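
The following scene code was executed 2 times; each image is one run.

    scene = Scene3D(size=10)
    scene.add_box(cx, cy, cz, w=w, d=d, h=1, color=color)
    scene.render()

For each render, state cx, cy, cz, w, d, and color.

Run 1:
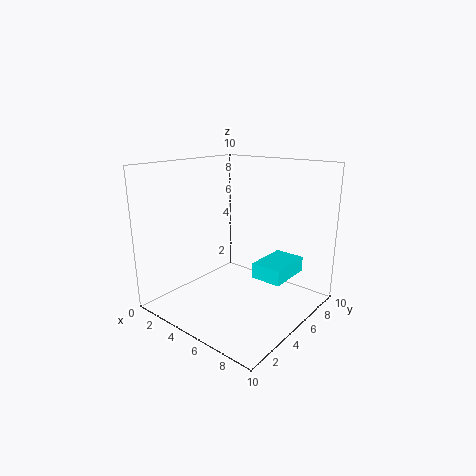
cx = 7
cy = 4
cz = 3
w = 2
d = 3
color = 'cyan'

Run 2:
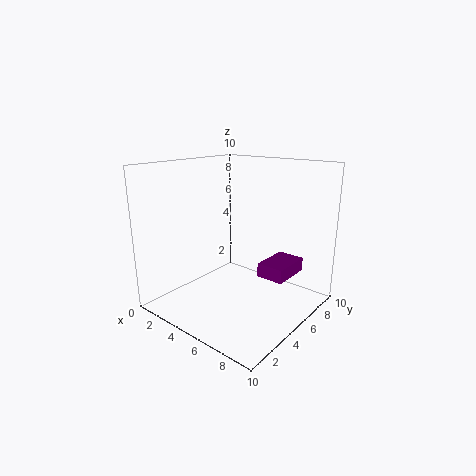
cx = 6
cy = 6
cz = 2
w = 2
d = 3
color = 'purple'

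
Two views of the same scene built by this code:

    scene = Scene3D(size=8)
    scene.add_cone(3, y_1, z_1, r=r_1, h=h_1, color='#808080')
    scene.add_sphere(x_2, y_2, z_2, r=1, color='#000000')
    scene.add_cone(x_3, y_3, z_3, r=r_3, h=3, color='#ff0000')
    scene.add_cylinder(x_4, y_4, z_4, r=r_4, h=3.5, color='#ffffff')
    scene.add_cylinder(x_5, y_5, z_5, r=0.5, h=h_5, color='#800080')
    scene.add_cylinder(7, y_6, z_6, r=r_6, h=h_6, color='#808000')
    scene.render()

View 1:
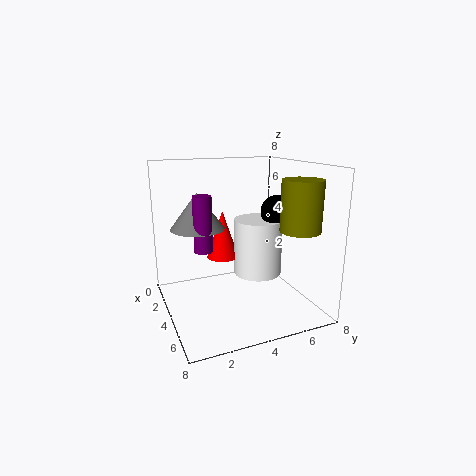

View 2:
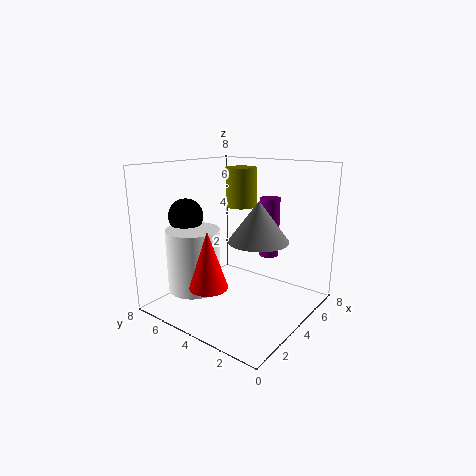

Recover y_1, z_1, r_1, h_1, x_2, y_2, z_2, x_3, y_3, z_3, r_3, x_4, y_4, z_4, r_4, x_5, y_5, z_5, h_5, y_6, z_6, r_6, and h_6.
y_1 = 2
z_1 = 4.5
r_1 = 1.5
h_1 = 2
x_2 = 3
y_2 = 7
z_2 = 5
x_3 = 1.5
y_3 = 4
z_3 = 2
r_3 = 1
x_4 = 2.5
y_4 = 6
z_4 = 1
r_4 = 1.5
x_5 = 4
y_5 = 2
z_5 = 3.5
h_5 = 3
y_6 = 6
z_6 = 5
r_6 = 1
h_6 = 2.5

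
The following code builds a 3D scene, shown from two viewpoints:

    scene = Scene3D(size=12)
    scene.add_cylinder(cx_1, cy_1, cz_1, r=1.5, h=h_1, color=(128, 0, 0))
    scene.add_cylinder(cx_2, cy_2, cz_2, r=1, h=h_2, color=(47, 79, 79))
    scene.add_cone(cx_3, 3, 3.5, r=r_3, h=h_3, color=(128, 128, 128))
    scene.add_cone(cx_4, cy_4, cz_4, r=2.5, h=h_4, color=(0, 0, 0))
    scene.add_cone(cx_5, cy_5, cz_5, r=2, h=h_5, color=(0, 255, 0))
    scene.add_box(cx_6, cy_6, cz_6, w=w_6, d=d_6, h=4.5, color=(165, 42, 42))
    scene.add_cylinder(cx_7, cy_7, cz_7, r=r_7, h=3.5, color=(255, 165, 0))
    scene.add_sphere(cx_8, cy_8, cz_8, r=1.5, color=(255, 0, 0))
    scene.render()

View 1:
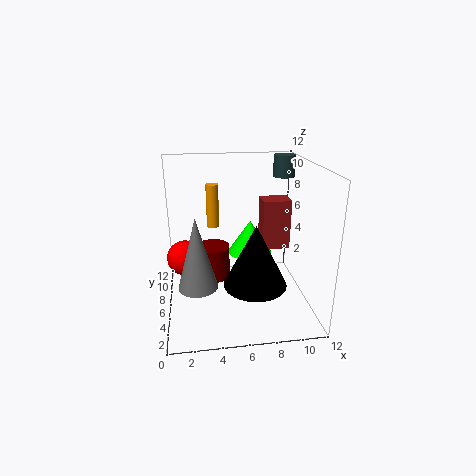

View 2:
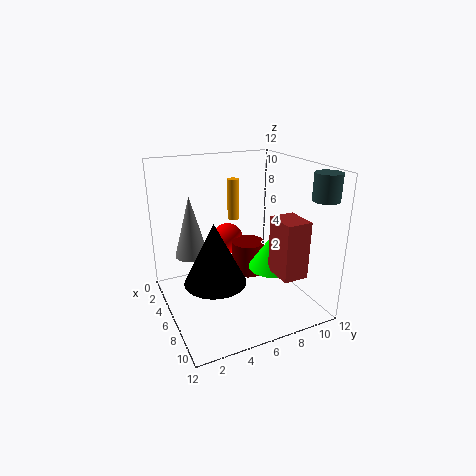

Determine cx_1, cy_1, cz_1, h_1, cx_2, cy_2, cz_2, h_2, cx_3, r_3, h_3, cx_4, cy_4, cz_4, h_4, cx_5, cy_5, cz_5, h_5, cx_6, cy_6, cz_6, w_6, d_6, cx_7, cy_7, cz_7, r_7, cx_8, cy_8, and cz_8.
cx_1 = 4, cy_1 = 8, cz_1 = 1.5, h_1 = 3, cx_2 = 11, cy_2 = 10.5, cz_2 = 10, h_2 = 2, cx_3 = 2.5, r_3 = 1.5, h_3 = 5.5, cx_4 = 7, cy_4 = 3.5, cz_4 = 3, h_4 = 5, cx_5 = 7.5, cy_5 = 8.5, cz_5 = 3.5, h_5 = 3, cx_6 = 8.5, cy_6 = 7.5, cz_6 = 4, w_6 = 2.5, d_6 = 2, cx_7 = 4, cy_7 = 6.5, cz_7 = 7, r_7 = 0.5, cx_8 = 1.5, cy_8 = 7, cz_8 = 4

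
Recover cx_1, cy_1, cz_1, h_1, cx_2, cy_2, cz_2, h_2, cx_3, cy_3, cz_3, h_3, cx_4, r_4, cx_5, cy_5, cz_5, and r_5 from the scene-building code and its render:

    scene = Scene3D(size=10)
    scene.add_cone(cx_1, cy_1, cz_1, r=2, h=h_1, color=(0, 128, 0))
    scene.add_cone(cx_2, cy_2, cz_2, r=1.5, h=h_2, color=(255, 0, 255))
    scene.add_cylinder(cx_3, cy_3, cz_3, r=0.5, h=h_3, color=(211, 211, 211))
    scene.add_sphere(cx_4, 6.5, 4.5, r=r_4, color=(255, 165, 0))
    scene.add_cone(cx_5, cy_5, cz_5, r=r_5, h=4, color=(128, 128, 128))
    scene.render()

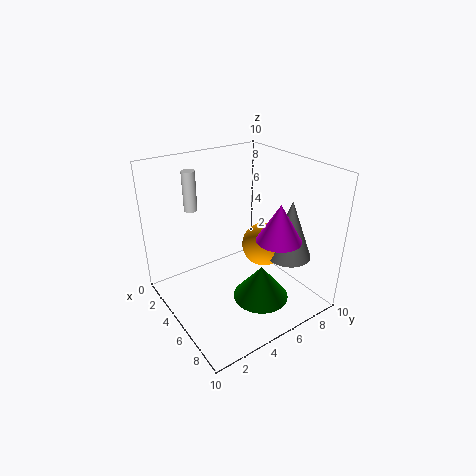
cx_1 = 6.5
cy_1 = 6
cz_1 = 0.5
h_1 = 2.5
cx_2 = 7.5
cy_2 = 6.5
cz_2 = 5.5
h_2 = 2.5
cx_3 = 1
cy_3 = 3.5
cz_3 = 6
h_3 = 3
cx_4 = 6
r_4 = 1.5
cx_5 = 7.5
cy_5 = 7.5
cz_5 = 4
r_5 = 1.5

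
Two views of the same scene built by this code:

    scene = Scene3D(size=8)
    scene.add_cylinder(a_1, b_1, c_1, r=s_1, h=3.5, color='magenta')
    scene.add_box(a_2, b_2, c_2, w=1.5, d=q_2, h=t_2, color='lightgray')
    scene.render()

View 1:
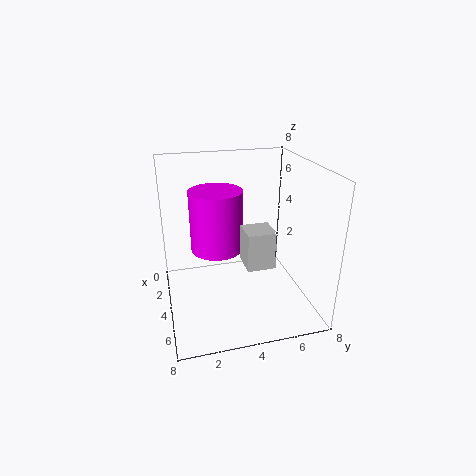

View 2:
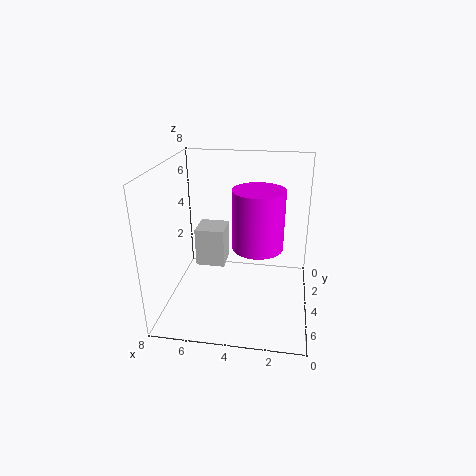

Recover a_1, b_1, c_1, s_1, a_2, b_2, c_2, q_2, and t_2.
a_1 = 3
b_1 = 3
c_1 = 3
s_1 = 1.5
a_2 = 4.5
b_2 = 4
c_2 = 3
q_2 = 1.5
t_2 = 2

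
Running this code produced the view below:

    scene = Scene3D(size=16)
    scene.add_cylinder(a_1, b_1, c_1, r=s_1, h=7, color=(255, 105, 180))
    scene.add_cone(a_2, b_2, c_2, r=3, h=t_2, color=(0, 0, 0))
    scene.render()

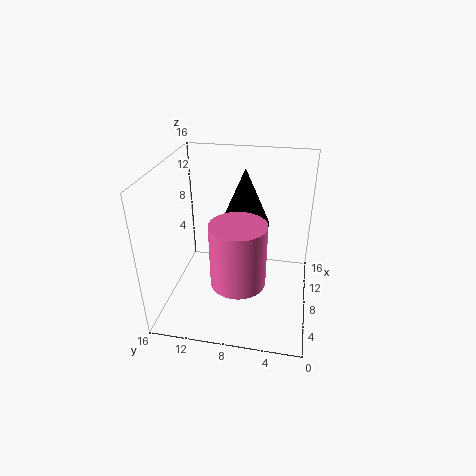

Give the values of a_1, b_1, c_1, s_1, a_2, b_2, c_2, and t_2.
a_1 = 5.5; b_1 = 7.5; c_1 = 4; s_1 = 3; a_2 = 12.5; b_2 = 8; c_2 = 7.5; t_2 = 7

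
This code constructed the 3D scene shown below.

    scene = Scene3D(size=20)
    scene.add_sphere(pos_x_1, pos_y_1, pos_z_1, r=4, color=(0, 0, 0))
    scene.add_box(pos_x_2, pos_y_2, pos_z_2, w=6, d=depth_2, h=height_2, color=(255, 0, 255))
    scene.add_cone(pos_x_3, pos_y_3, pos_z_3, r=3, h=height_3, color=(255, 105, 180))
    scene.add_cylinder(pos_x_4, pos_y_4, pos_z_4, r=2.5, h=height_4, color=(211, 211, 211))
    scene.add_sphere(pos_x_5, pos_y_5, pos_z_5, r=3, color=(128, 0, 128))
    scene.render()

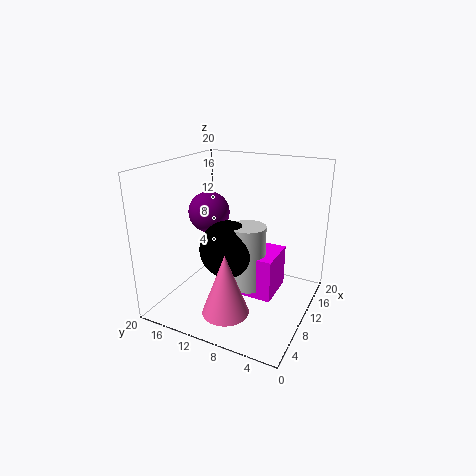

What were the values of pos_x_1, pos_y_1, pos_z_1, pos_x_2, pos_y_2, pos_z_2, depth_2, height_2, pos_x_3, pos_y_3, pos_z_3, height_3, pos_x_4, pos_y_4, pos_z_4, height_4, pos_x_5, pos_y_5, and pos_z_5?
pos_x_1 = 9; pos_y_1 = 11; pos_z_1 = 8.5; pos_x_2 = 8.5; pos_y_2 = 4.5; pos_z_2 = 2; depth_2 = 7; height_2 = 6; pos_x_3 = 3.5; pos_y_3 = 8.5; pos_z_3 = 2.5; height_3 = 8; pos_x_4 = 10; pos_y_4 = 8.5; pos_z_4 = 3; height_4 = 9; pos_x_5 = 11.5; pos_y_5 = 15.5; pos_z_5 = 12.5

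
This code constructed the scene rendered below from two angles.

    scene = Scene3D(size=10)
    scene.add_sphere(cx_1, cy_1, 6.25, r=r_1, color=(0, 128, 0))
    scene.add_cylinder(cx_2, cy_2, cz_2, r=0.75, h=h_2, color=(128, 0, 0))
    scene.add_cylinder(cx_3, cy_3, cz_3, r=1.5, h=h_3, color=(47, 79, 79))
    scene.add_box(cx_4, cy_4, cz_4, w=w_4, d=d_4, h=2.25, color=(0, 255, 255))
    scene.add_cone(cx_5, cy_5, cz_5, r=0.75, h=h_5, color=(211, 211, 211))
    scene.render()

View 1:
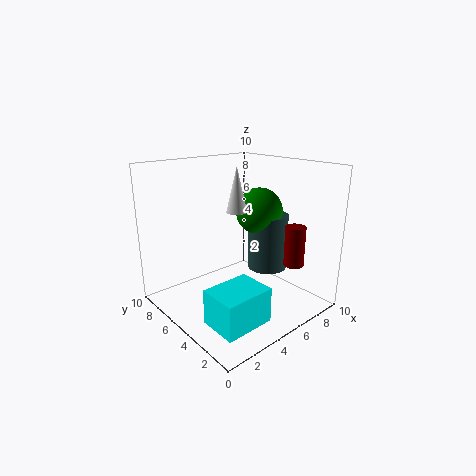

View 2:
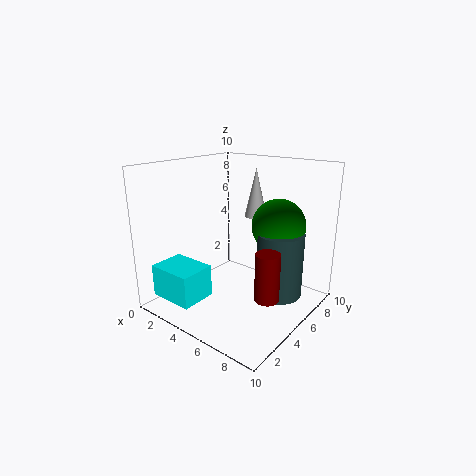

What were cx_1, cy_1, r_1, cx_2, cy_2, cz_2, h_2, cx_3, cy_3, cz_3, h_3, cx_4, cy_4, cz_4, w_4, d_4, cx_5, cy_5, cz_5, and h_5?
cx_1 = 7.75, cy_1 = 5.75, r_1 = 1.75, cx_2 = 8.75, cy_2 = 3, cz_2 = 2.5, h_2 = 3, cx_3 = 8.25, cy_3 = 5.25, cz_3 = 1.75, h_3 = 4.25, cx_4 = 0.75, cy_4 = 0.75, cz_4 = 1, w_4 = 3.25, d_4 = 2.5, cx_5 = 5.75, cy_5 = 6, cz_5 = 6.5, h_5 = 3.25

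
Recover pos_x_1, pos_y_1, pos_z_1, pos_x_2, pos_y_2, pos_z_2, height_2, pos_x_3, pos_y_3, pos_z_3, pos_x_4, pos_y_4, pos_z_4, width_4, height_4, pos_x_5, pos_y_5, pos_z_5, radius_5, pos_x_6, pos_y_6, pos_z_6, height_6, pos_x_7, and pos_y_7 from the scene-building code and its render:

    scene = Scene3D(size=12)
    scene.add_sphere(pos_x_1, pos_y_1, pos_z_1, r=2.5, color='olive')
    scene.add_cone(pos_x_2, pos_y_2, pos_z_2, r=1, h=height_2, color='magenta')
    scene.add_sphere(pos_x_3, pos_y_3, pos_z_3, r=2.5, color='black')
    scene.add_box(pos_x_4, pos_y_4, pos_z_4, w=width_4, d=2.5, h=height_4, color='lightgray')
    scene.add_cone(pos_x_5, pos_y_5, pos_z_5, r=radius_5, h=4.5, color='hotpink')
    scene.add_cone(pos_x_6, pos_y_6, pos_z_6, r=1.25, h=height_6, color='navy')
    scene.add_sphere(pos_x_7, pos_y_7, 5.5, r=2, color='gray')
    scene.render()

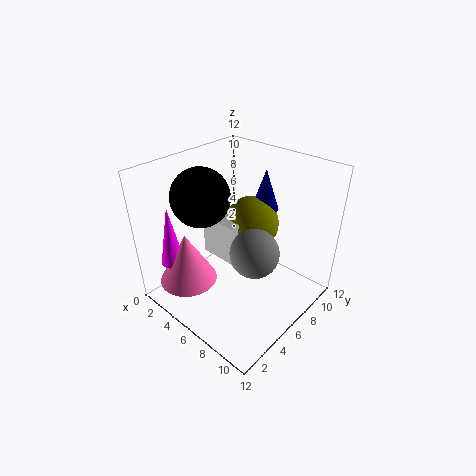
pos_x_1 = 4.75, pos_y_1 = 9.25, pos_z_1 = 5.5, pos_x_2 = 1.75, pos_y_2 = 2.25, pos_z_2 = 3.5, height_2 = 5.25, pos_x_3 = 2.75, pos_y_3 = 5, pos_z_3 = 9, pos_x_4 = 1.75, pos_y_4 = 6, pos_z_4 = 2.75, width_4 = 3.5, height_4 = 3.75, pos_x_5 = 2.75, pos_y_5 = 3, pos_z_5 = 1.75, radius_5 = 2.5, pos_x_6 = 5.25, pos_y_6 = 10.5, pos_z_6 = 6.75, height_6 = 3.75, pos_x_7 = 8, pos_y_7 = 5.75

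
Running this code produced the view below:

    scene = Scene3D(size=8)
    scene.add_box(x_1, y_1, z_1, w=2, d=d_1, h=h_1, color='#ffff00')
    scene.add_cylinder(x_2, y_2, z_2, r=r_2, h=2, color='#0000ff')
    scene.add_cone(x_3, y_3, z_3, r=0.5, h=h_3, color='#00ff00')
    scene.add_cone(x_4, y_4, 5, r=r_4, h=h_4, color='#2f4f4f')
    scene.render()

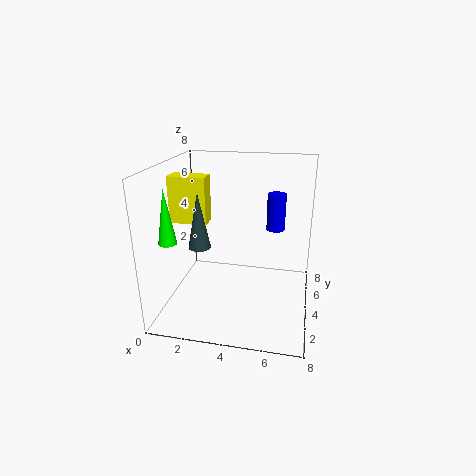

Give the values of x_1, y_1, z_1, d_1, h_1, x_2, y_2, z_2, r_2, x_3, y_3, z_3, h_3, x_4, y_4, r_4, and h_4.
x_1 = 0.5; y_1 = 3; z_1 = 5; d_1 = 1; h_1 = 2.5; x_2 = 6; y_2 = 4.5; z_2 = 4.5; r_2 = 0.5; x_3 = 0.5; y_3 = 2.5; z_3 = 4; h_3 = 3; x_4 = 3; y_4 = 0.5; r_4 = 0.5; h_4 = 2.5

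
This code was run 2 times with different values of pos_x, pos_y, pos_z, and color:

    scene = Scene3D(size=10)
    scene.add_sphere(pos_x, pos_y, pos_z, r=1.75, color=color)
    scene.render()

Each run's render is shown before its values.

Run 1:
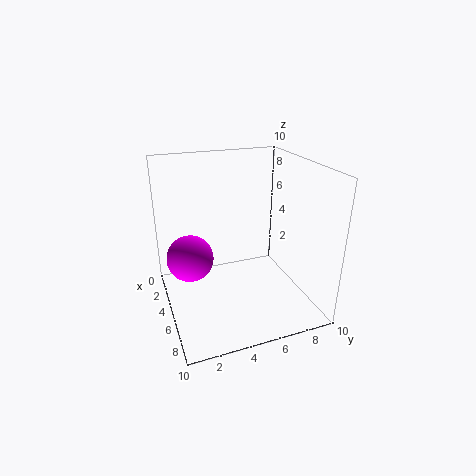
pos_x = 2.75; pos_y = 2; pos_z = 2.75; color = 'magenta'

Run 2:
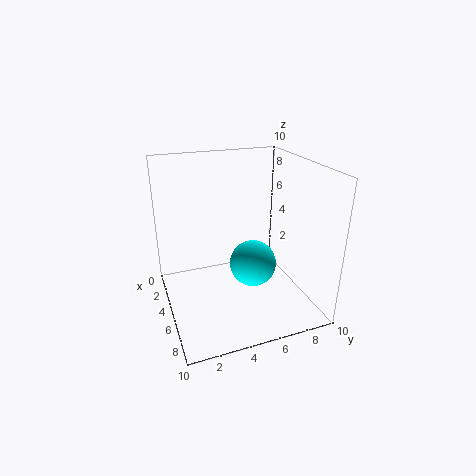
pos_x = 4.25; pos_y = 6.5; pos_z = 2.25; color = 'cyan'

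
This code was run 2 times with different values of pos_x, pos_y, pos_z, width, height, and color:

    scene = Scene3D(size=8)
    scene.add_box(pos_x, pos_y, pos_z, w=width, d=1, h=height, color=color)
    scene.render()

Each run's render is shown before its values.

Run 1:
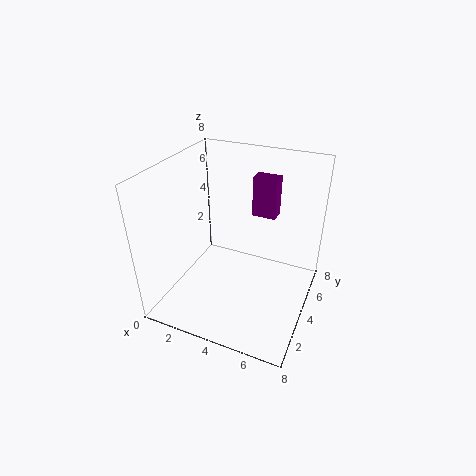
pos_x = 3.75, pos_y = 6.75, pos_z = 4, width = 1.5, height = 2.5, color = 'purple'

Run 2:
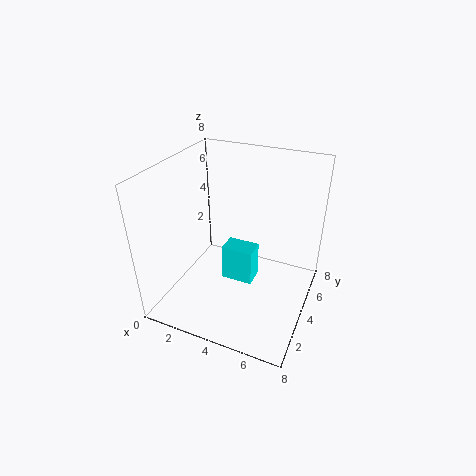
pos_x = 4.25, pos_y = 1.5, pos_z = 3.25, width = 1.5, height = 1.75, color = 'cyan'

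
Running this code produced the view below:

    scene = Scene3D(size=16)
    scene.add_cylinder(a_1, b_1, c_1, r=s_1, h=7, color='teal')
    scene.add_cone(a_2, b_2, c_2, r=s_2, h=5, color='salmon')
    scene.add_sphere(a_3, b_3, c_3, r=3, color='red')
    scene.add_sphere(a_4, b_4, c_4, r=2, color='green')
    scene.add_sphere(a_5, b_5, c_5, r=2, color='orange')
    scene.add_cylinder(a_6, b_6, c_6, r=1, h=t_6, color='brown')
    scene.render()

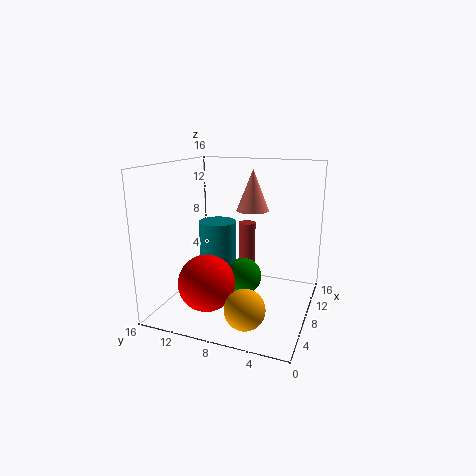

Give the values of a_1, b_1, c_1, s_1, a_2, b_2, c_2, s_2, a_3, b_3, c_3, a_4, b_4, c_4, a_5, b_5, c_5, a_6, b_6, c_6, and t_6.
a_1 = 7, b_1 = 10, c_1 = 3, s_1 = 2, a_2 = 13, b_2 = 8, c_2 = 10, s_2 = 2, a_3 = 4, b_3 = 10, c_3 = 4, a_4 = 7, b_4 = 7, c_4 = 4, a_5 = 2, b_5 = 5, c_5 = 3, a_6 = 11, b_6 = 8, c_6 = 2, t_6 = 7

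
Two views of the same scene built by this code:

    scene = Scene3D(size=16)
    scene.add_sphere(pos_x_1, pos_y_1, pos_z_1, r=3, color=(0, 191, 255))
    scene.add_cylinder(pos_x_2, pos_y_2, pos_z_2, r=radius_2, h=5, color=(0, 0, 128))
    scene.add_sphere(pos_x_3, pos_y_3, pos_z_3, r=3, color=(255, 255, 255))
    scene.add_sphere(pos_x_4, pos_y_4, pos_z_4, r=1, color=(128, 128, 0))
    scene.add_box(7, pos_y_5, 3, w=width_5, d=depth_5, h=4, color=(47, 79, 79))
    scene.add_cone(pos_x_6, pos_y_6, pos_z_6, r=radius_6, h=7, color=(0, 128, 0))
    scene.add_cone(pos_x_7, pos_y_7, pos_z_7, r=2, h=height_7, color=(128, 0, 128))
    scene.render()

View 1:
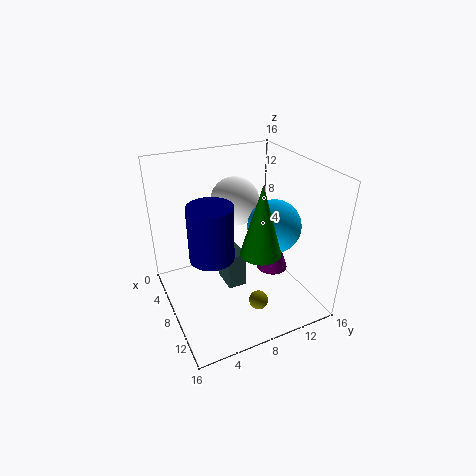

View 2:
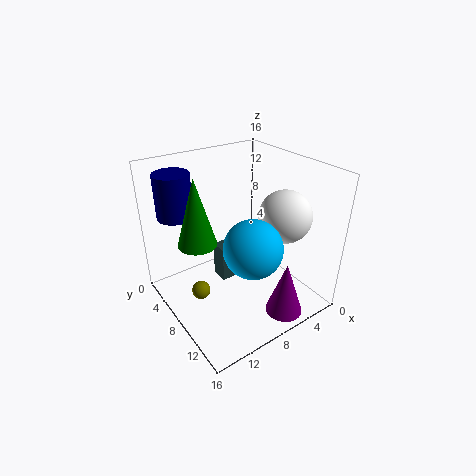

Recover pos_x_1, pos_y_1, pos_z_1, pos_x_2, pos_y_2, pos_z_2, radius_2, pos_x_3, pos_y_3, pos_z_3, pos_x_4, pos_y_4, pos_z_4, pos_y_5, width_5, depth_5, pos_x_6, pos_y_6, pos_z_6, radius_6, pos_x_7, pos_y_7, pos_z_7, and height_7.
pos_x_1 = 9, pos_y_1 = 12, pos_z_1 = 9, pos_x_2 = 13, pos_y_2 = 3, pos_z_2 = 10, radius_2 = 2, pos_x_3 = 3, pos_y_3 = 10, pos_z_3 = 10, pos_x_4 = 13, pos_y_4 = 8, pos_z_4 = 3, pos_y_5 = 6, width_5 = 3, depth_5 = 2, pos_x_6 = 13, pos_y_6 = 8, pos_z_6 = 9, radius_6 = 2, pos_x_7 = 6, pos_y_7 = 14, pos_z_7 = 1, height_7 = 6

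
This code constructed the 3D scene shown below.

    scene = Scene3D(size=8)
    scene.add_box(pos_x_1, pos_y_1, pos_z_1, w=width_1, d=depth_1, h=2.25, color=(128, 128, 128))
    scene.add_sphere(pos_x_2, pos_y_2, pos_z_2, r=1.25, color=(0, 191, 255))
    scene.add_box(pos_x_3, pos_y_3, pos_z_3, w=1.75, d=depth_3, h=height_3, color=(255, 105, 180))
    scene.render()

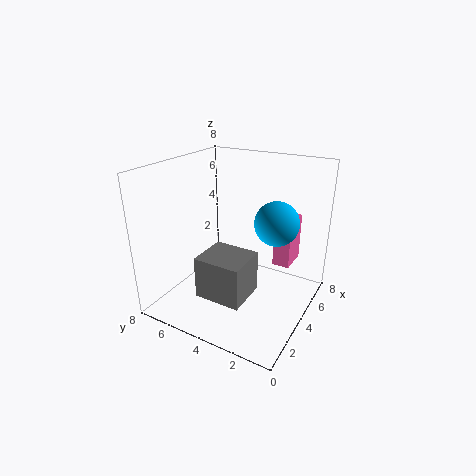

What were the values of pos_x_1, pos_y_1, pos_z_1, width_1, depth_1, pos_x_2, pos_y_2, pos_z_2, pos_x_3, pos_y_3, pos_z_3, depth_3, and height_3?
pos_x_1 = 1.25
pos_y_1 = 2.5
pos_z_1 = 1.5
width_1 = 2.25
depth_1 = 2.5
pos_x_2 = 5.25
pos_y_2 = 2.25
pos_z_2 = 4.75
pos_x_3 = 5.5
pos_y_3 = 1.5
pos_z_3 = 2
depth_3 = 1
height_3 = 2.75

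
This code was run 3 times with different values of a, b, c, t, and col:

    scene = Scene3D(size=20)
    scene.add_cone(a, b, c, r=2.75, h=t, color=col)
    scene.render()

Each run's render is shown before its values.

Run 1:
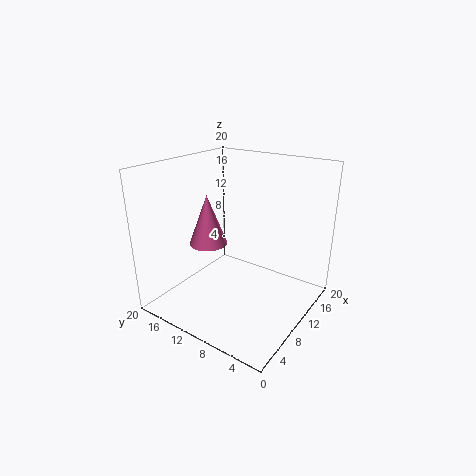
a = 9.25; b = 14.75; c = 8.25; t = 7.25; col = 'hotpink'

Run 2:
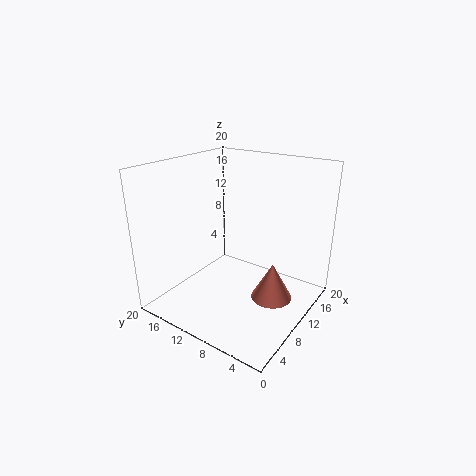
a = 9.75; b = 4.25; c = 2.75; t = 5; col = 'salmon'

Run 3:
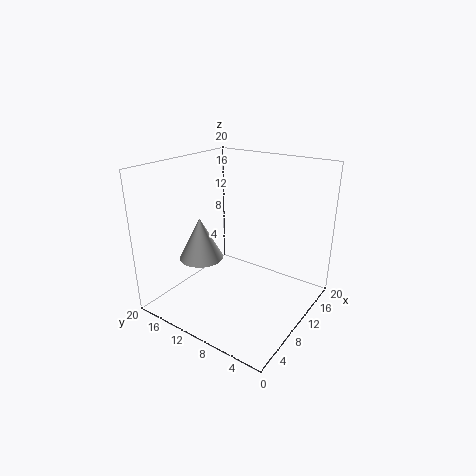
a = 4; b = 11.5; c = 9.25; t = 5.25; col = 'lightgray'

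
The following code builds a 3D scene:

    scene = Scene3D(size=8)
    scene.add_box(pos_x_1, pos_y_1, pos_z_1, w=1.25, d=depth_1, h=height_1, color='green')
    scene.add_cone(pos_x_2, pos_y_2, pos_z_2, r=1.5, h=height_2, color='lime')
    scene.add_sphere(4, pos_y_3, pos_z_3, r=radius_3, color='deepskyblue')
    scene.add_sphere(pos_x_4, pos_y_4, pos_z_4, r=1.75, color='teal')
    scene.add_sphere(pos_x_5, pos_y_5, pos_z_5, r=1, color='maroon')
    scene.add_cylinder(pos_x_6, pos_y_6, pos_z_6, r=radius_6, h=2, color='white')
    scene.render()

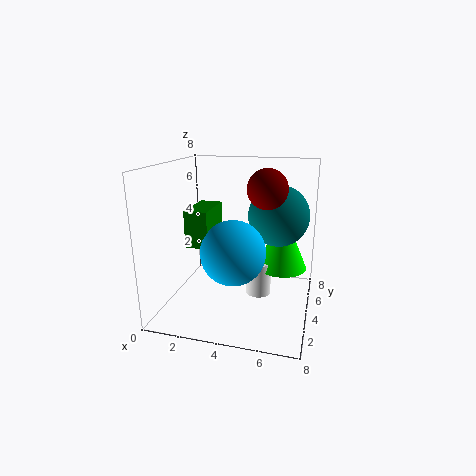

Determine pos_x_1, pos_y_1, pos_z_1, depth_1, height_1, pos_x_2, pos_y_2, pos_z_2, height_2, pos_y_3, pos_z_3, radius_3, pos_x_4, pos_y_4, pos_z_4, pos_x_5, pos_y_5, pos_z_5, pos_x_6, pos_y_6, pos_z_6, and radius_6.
pos_x_1 = 1.5
pos_y_1 = 2.5
pos_z_1 = 3.75
depth_1 = 2.5
height_1 = 2
pos_x_2 = 6.25
pos_y_2 = 5.75
pos_z_2 = 1.75
height_2 = 3.5
pos_y_3 = 3
pos_z_3 = 3.5
radius_3 = 1.75
pos_x_4 = 6
pos_y_4 = 5.5
pos_z_4 = 5
pos_x_5 = 5.75
pos_y_5 = 3
pos_z_5 = 7
pos_x_6 = 5
pos_y_6 = 5
pos_z_6 = 0.25
radius_6 = 0.75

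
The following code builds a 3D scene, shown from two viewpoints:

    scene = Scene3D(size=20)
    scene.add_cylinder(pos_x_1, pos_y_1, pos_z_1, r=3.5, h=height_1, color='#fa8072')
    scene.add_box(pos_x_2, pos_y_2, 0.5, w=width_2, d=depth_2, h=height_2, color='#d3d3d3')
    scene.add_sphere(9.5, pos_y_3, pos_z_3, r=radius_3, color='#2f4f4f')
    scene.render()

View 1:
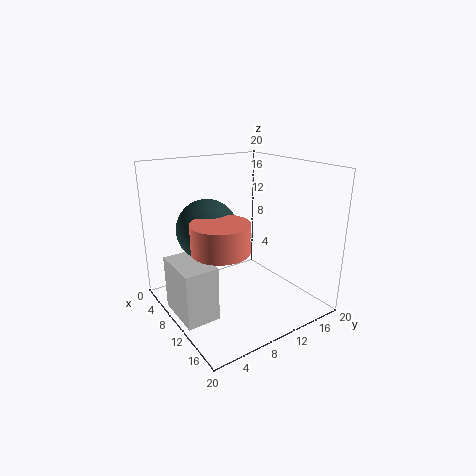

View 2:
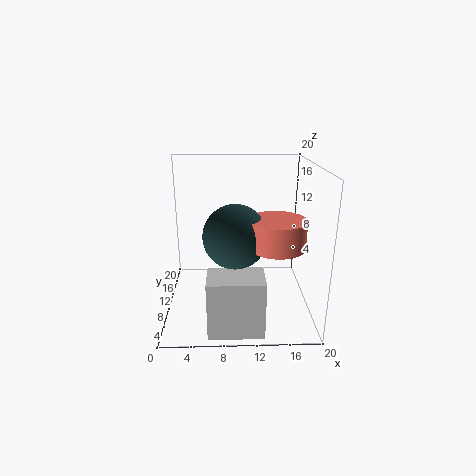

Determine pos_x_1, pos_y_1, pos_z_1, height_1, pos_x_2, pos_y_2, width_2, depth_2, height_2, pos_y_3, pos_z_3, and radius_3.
pos_x_1 = 14.5; pos_y_1 = 4.5; pos_z_1 = 11; height_1 = 3.5; pos_x_2 = 6; pos_y_2 = 0.5; width_2 = 7; depth_2 = 4.5; height_2 = 7.5; pos_y_3 = 5.5; pos_z_3 = 12; radius_3 = 4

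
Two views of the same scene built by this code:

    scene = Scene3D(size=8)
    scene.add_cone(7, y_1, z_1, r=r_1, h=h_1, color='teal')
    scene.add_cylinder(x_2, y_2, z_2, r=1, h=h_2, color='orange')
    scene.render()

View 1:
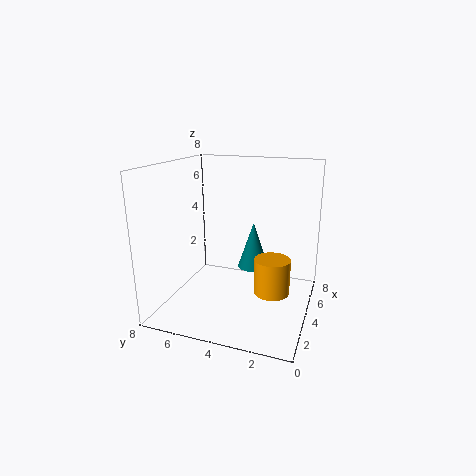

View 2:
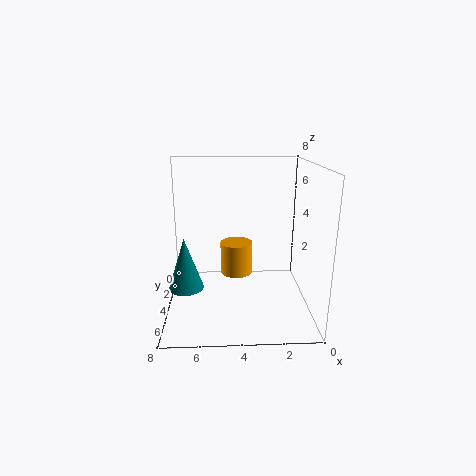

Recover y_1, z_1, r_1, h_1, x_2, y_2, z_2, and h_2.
y_1 = 4
z_1 = 1
r_1 = 1
h_1 = 3
x_2 = 4
y_2 = 2
z_2 = 1
h_2 = 2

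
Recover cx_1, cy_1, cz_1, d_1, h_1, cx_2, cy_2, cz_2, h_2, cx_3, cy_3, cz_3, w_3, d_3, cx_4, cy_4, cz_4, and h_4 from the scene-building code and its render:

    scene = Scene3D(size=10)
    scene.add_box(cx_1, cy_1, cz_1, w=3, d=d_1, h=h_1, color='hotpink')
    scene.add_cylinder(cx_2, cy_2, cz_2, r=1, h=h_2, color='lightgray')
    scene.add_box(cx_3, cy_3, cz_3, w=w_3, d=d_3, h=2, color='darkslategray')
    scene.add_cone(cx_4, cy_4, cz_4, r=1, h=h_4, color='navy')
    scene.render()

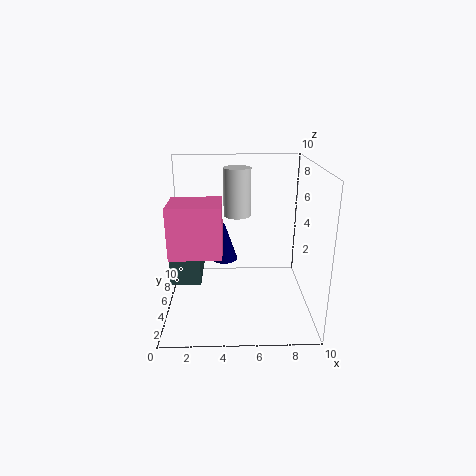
cx_1 = 1; cy_1 = 0.5; cz_1 = 5.5; d_1 = 2.5; h_1 = 3; cx_2 = 5; cy_2 = 7; cz_2 = 6; h_2 = 3.5; cx_3 = 0.5; cy_3 = 3; cz_3 = 2.5; w_3 = 2; d_3 = 3.5; cx_4 = 4; cy_4 = 7; cz_4 = 2.5; h_4 = 3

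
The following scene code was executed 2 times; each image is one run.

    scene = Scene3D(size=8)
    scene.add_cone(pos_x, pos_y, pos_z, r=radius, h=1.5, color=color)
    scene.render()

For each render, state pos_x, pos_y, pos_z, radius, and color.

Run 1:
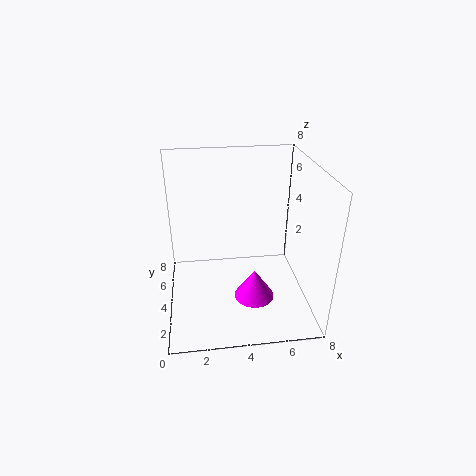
pos_x = 4.5, pos_y = 1.5, pos_z = 2, radius = 1, color = 'magenta'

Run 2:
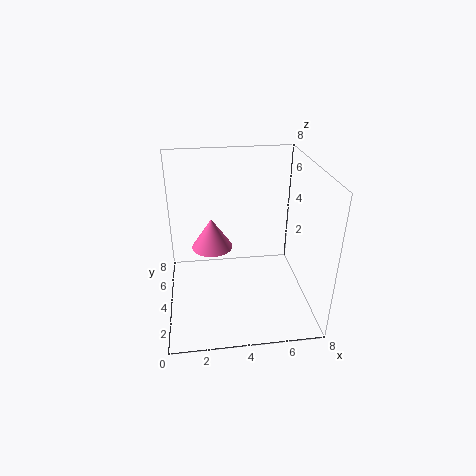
pos_x = 2.5, pos_y = 2.5, pos_z = 4.5, radius = 1, color = 'hotpink'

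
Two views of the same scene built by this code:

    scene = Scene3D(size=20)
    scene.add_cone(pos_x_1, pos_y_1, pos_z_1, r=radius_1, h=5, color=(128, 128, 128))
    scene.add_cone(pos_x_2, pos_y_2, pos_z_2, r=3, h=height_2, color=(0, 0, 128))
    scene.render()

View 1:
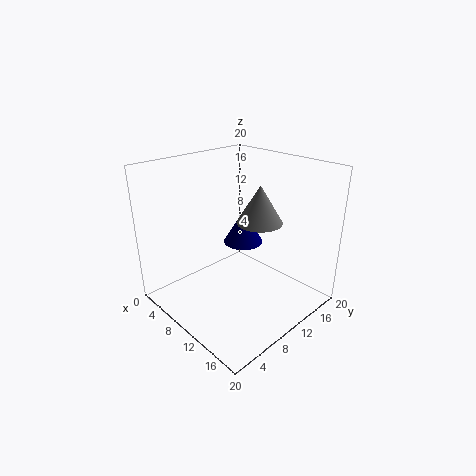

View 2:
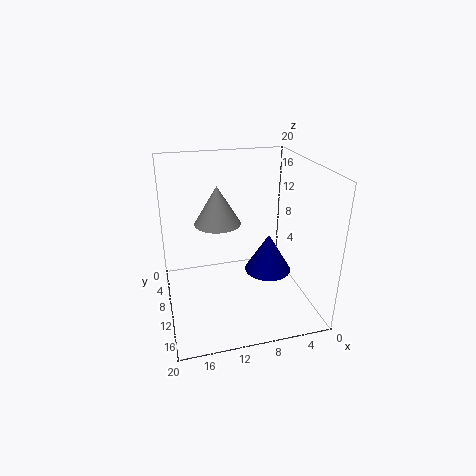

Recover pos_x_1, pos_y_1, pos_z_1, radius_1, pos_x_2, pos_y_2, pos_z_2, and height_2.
pos_x_1 = 13
pos_y_1 = 11
pos_z_1 = 13
radius_1 = 3
pos_x_2 = 7
pos_y_2 = 14
pos_z_2 = 7
height_2 = 5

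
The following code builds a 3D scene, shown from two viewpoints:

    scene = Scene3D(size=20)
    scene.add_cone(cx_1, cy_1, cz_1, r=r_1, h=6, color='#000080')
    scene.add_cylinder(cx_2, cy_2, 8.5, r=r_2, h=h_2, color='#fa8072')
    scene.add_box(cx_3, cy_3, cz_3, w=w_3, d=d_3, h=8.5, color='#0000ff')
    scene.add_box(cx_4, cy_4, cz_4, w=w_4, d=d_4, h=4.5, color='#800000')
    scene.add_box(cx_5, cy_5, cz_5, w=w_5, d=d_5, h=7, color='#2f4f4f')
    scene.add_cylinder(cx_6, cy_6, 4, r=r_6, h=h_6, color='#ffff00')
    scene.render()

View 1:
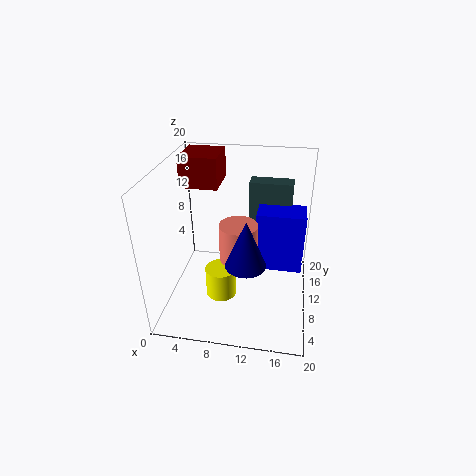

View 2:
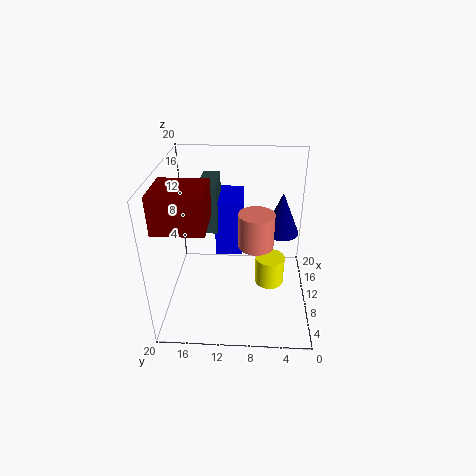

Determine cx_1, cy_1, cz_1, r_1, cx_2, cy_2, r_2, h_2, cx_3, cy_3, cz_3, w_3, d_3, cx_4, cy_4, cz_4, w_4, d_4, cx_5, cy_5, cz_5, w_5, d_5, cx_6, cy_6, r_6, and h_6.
cx_1 = 12
cy_1 = 4
cz_1 = 10
r_1 = 2.5
cx_2 = 10.5
cy_2 = 7.5
r_2 = 2.5
h_2 = 5
cx_3 = 12.5
cy_3 = 9.5
cz_3 = 5.5
w_3 = 6.5
d_3 = 4
cx_4 = 1
cy_4 = 13
cz_4 = 15.5
w_4 = 5.5
d_4 = 6
cx_5 = 11
cy_5 = 13
cz_5 = 10
w_5 = 6
d_5 = 2.5
cx_6 = 8.5
cy_6 = 5.5
r_6 = 2
h_6 = 4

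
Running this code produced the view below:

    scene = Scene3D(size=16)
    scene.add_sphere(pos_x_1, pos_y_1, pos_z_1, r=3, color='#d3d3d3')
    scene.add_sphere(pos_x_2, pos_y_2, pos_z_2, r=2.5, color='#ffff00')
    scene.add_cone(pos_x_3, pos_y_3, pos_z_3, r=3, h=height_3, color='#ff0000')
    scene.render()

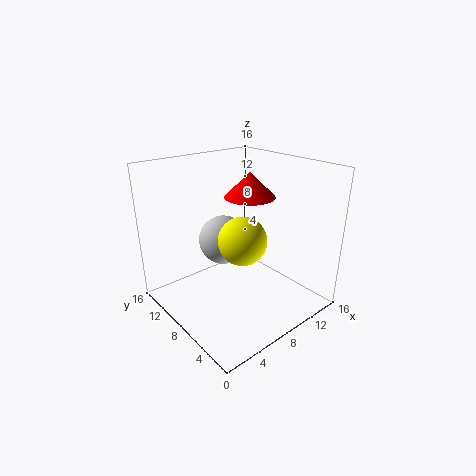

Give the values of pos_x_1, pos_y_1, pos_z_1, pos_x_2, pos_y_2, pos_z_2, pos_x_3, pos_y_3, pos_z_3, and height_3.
pos_x_1 = 9, pos_y_1 = 12, pos_z_1 = 6, pos_x_2 = 6.5, pos_y_2 = 5.5, pos_z_2 = 9, pos_x_3 = 11.5, pos_y_3 = 10, pos_z_3 = 11.5, height_3 = 3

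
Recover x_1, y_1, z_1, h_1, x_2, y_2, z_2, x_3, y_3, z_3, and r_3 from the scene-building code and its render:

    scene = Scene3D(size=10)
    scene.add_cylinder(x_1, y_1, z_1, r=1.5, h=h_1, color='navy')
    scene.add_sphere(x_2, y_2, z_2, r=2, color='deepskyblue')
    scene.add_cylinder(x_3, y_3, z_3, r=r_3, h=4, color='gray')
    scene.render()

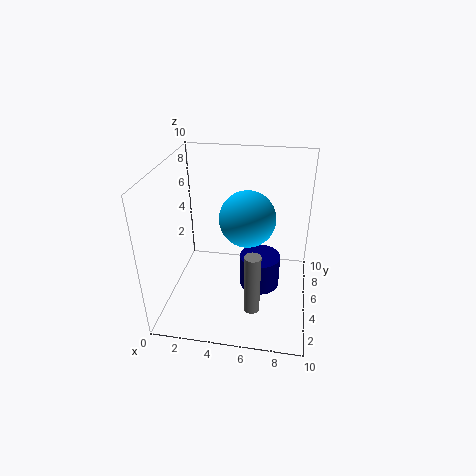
x_1 = 6.5, y_1 = 6, z_1 = 0.5, h_1 = 2.5, x_2 = 5.5, y_2 = 6, z_2 = 6, x_3 = 6.5, y_3 = 1.5, z_3 = 2, r_3 = 0.5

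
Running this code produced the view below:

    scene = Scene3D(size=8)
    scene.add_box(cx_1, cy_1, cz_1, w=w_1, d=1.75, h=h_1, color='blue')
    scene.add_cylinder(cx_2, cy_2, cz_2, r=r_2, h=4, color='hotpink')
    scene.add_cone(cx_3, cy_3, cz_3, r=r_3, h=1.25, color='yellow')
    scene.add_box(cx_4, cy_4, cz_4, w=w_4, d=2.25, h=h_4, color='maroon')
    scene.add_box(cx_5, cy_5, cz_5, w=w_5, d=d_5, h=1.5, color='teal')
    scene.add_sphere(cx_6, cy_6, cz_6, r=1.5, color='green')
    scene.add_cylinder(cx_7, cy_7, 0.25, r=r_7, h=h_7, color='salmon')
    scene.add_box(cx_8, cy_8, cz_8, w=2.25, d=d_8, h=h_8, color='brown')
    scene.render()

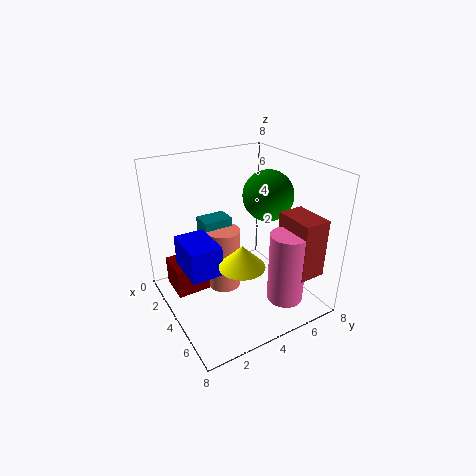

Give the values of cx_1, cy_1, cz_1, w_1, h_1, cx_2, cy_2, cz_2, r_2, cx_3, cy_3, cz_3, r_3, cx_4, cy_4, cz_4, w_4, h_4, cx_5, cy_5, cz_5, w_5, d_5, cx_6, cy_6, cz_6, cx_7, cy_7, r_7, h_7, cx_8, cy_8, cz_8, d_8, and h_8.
cx_1 = 2; cy_1 = 1; cz_1 = 2.25; w_1 = 2.5; h_1 = 1.75; cx_2 = 6.25; cy_2 = 5.75; cz_2 = 0.75; r_2 = 1; cx_3 = 5.25; cy_3 = 3.5; cz_3 = 3; r_3 = 1.25; cx_4 = 0.75; cy_4 = 0.75; cz_4 = 0.25; w_4 = 2; h_4 = 1.75; cx_5 = 1.25; cy_5 = 2.75; cz_5 = 3; w_5 = 1.25; d_5 = 1.75; cx_6 = 3.25; cy_6 = 6.5; cz_6 = 5.75; cx_7 = 2.75; cy_7 = 3.75; r_7 = 1; h_7 = 3.75; cx_8 = 5; cy_8 = 6; cz_8 = 2.25; d_8 = 1.5; h_8 = 3.25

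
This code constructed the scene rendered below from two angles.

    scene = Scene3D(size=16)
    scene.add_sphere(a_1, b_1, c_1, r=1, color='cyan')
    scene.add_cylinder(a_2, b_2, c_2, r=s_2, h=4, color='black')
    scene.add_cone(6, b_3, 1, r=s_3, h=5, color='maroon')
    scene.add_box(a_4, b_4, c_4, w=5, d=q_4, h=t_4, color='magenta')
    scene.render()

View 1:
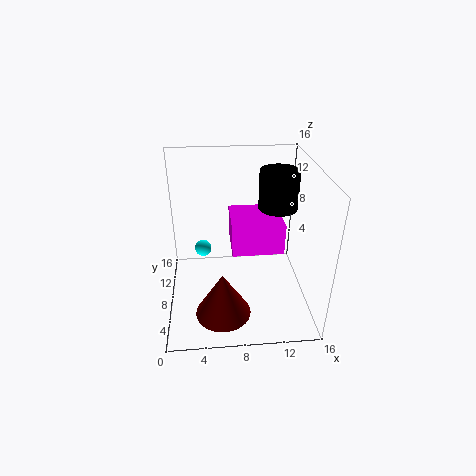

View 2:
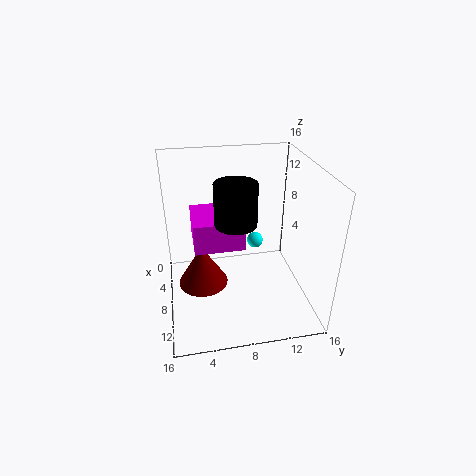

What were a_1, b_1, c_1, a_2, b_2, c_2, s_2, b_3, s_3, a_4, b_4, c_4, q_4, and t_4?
a_1 = 4; b_1 = 11; c_1 = 5; a_2 = 12; b_2 = 7; c_2 = 12; s_2 = 2; b_3 = 4; s_3 = 3; a_4 = 7; b_4 = 3; c_4 = 9; q_4 = 5; t_4 = 3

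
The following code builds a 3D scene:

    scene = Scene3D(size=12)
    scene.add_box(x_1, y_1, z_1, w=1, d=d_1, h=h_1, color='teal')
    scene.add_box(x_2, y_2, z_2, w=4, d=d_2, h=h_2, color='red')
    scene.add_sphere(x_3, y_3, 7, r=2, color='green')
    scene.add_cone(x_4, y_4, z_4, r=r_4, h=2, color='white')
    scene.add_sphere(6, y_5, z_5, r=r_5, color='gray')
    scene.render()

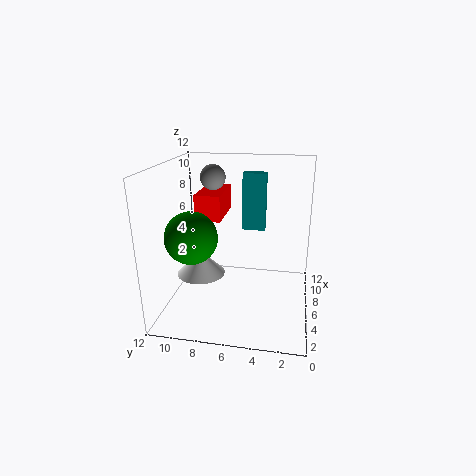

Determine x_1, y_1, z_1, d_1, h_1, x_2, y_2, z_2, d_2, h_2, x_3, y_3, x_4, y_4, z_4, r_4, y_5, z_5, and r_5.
x_1 = 8
y_1 = 4
z_1 = 6
d_1 = 2
h_1 = 5
x_2 = 4
y_2 = 7
z_2 = 8
d_2 = 2
h_2 = 2
x_3 = 3
y_3 = 9
x_4 = 5
y_4 = 9
z_4 = 3
r_4 = 2
y_5 = 8
z_5 = 11
r_5 = 1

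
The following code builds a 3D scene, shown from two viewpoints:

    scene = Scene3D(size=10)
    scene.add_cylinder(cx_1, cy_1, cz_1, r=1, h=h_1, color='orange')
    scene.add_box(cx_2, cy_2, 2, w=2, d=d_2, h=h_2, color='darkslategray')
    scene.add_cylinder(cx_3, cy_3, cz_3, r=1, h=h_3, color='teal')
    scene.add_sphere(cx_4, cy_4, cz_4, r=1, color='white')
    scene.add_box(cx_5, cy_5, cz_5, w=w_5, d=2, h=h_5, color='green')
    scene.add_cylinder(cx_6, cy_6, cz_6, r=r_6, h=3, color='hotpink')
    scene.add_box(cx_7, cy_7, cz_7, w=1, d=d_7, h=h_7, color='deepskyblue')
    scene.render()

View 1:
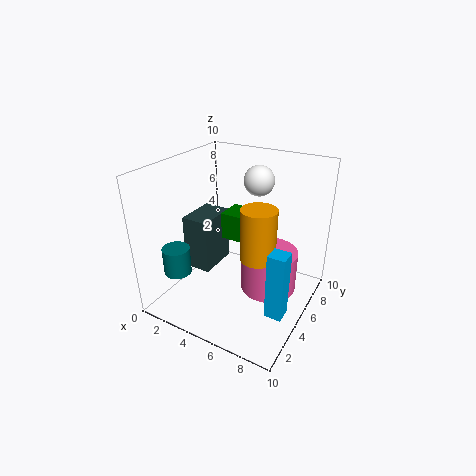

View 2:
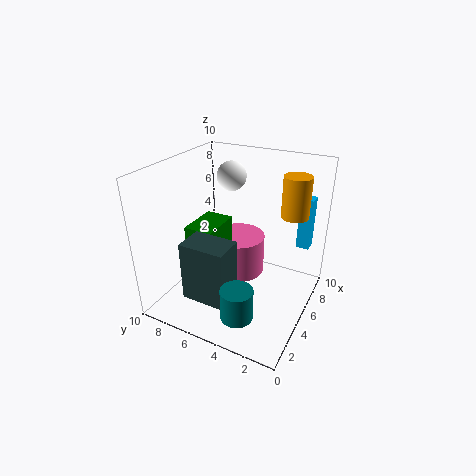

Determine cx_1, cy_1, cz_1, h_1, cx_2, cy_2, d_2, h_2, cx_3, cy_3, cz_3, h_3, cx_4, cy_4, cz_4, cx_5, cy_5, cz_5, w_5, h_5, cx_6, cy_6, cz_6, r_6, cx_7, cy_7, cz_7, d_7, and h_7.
cx_1 = 8
cy_1 = 2
cz_1 = 6
h_1 = 3
cx_2 = 1
cy_2 = 4
d_2 = 3
h_2 = 4
cx_3 = 1
cy_3 = 3
cz_3 = 2
h_3 = 2
cx_4 = 6
cy_4 = 6
cz_4 = 9
cx_5 = 3
cy_5 = 6
cz_5 = 4
w_5 = 3
h_5 = 2
cx_6 = 7
cy_6 = 6
cz_6 = 1
r_6 = 2
cx_7 = 9
cy_7 = 1
cz_7 = 3
d_7 = 1
h_7 = 4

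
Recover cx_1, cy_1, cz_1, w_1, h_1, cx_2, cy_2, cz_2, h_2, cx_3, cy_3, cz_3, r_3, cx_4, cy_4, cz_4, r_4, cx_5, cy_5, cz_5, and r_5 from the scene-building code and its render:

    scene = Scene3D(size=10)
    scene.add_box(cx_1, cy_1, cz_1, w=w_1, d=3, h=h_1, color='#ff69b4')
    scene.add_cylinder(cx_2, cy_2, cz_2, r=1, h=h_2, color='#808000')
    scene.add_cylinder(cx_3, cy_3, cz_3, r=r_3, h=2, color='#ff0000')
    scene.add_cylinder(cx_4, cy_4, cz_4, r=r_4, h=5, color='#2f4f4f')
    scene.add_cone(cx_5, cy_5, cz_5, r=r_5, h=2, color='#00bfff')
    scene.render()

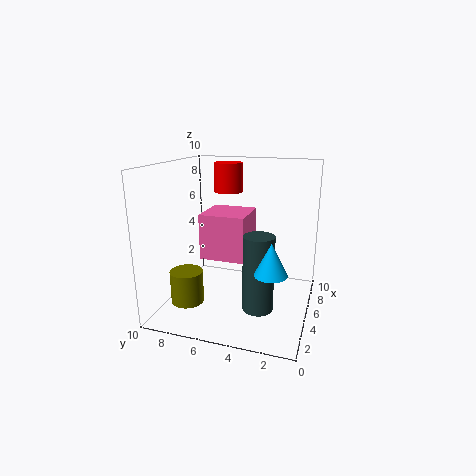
cx_1 = 3
cy_1 = 4
cz_1 = 4
w_1 = 3
h_1 = 3
cx_2 = 1
cy_2 = 7
cz_2 = 2
h_2 = 2
cx_3 = 6
cy_3 = 6
cz_3 = 8
r_3 = 1
cx_4 = 3
cy_4 = 3
cz_4 = 1
r_4 = 1
cx_5 = 2
cy_5 = 2
cz_5 = 4
r_5 = 1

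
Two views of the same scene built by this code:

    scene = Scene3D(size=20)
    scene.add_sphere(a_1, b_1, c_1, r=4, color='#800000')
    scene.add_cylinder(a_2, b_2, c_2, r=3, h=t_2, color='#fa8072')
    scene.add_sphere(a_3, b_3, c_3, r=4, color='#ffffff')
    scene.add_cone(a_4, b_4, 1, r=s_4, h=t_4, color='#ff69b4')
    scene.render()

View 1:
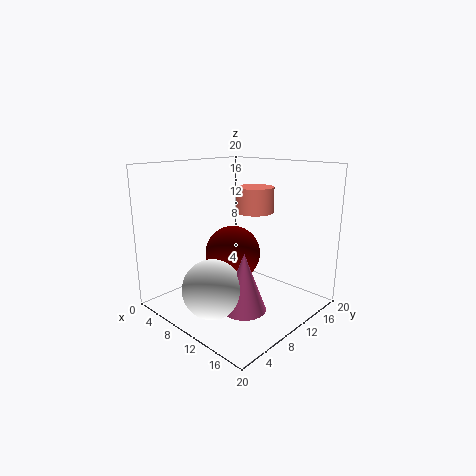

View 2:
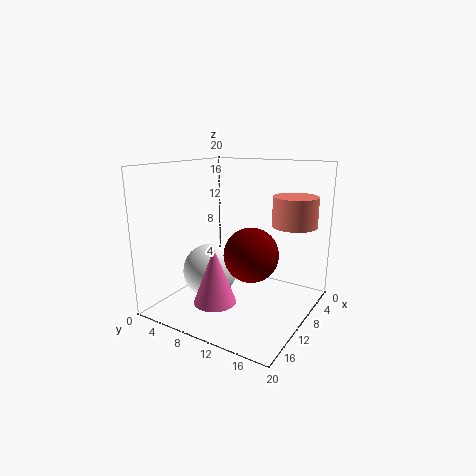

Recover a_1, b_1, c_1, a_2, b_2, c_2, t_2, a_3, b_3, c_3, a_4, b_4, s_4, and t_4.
a_1 = 8, b_1 = 11, c_1 = 7, a_2 = 7, b_2 = 17, c_2 = 12, t_2 = 4, a_3 = 10, b_3 = 5, c_3 = 4, a_4 = 13, b_4 = 8, s_4 = 3, t_4 = 8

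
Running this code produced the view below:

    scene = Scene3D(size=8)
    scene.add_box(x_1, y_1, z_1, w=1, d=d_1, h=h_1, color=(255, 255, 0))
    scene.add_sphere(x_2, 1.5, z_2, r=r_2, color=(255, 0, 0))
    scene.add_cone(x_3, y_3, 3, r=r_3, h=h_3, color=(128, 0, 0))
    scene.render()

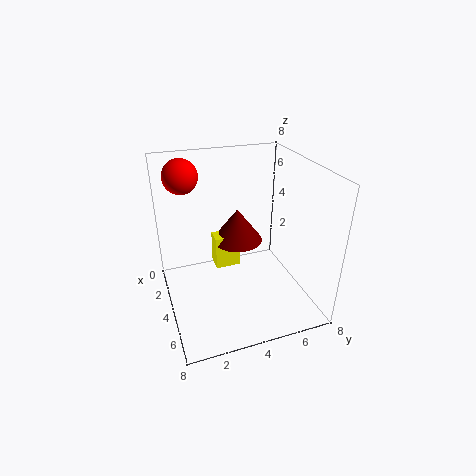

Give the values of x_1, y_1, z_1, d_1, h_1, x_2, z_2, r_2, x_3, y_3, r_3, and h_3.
x_1 = 2
y_1 = 3
z_1 = 1.5
d_1 = 1.5
h_1 = 2
x_2 = 1.5
z_2 = 7
r_2 = 1
x_3 = 2.5
y_3 = 4.5
r_3 = 1.5
h_3 = 2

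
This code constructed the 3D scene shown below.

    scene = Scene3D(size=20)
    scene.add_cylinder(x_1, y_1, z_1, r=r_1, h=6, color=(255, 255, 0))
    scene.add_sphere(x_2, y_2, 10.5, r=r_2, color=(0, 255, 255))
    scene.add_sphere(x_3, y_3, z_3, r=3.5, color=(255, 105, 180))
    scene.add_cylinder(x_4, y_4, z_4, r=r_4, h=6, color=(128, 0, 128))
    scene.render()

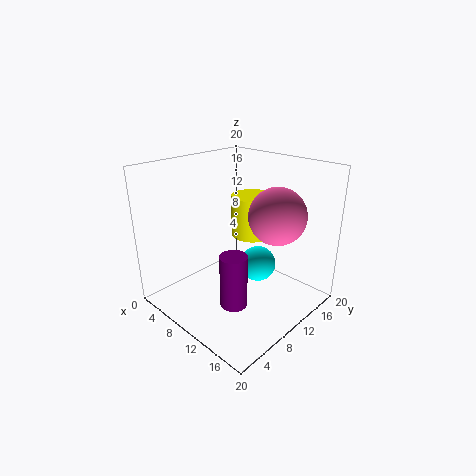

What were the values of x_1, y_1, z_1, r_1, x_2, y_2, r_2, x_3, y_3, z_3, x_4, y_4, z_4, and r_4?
x_1 = 9, y_1 = 14, z_1 = 9, r_1 = 3, x_2 = 17, y_2 = 6, r_2 = 2, x_3 = 16.5, y_3 = 10, z_3 = 15, x_4 = 17, y_4 = 2, z_4 = 7, r_4 = 1.5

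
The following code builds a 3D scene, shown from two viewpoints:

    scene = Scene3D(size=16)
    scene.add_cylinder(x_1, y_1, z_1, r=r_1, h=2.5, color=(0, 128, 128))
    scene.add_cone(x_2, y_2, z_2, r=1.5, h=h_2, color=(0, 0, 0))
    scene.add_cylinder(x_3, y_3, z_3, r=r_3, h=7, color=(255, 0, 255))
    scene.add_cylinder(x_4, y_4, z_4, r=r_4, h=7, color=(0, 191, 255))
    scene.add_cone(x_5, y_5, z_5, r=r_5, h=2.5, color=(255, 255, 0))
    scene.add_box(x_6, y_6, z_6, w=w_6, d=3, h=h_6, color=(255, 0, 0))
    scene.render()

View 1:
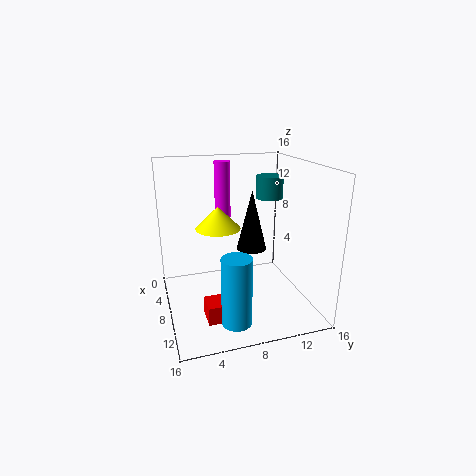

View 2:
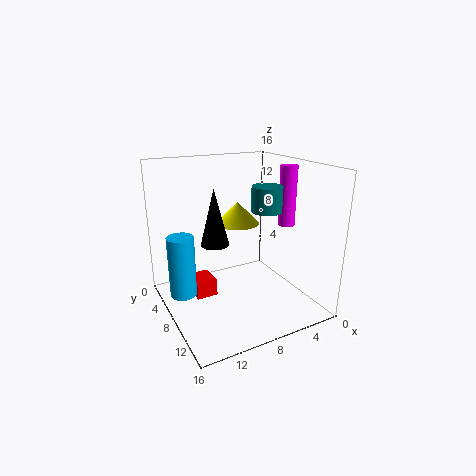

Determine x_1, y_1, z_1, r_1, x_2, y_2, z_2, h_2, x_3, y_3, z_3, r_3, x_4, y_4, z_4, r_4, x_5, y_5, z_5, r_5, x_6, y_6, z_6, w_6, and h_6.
x_1 = 7
y_1 = 12
z_1 = 12
r_1 = 1.5
x_2 = 11
y_2 = 8.5
z_2 = 8
h_2 = 6
x_3 = 1.5
y_3 = 8
z_3 = 8.5
r_3 = 1
x_4 = 14
y_4 = 6
z_4 = 1.5
r_4 = 1.5
x_5 = 7
y_5 = 6
z_5 = 9
r_5 = 2.5
x_6 = 10
y_6 = 3.5
z_6 = 0.5
w_6 = 2.5
h_6 = 2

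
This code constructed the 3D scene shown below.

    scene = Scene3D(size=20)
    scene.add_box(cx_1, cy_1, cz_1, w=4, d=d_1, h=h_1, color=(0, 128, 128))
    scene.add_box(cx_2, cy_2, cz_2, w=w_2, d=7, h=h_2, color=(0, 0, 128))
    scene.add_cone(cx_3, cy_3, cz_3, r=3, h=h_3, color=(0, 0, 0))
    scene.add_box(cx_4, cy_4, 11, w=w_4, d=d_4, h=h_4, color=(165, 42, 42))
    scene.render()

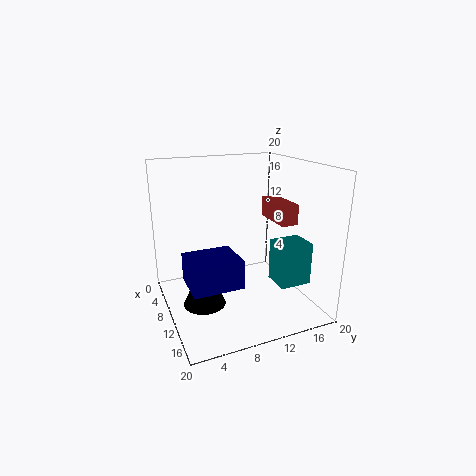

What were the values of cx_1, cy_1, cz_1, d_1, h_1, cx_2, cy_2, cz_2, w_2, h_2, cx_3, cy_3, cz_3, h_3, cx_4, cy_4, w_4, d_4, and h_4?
cx_1 = 11, cy_1 = 14.5, cz_1 = 3.5, d_1 = 4.5, h_1 = 6, cx_2 = 7.5, cy_2 = 2.5, cz_2 = 4, w_2 = 6, h_2 = 4, cx_3 = 9.5, cy_3 = 5, cz_3 = 0.5, h_3 = 6.5, cx_4 = 4.5, cy_4 = 16.5, w_4 = 6.5, d_4 = 2.5, h_4 = 3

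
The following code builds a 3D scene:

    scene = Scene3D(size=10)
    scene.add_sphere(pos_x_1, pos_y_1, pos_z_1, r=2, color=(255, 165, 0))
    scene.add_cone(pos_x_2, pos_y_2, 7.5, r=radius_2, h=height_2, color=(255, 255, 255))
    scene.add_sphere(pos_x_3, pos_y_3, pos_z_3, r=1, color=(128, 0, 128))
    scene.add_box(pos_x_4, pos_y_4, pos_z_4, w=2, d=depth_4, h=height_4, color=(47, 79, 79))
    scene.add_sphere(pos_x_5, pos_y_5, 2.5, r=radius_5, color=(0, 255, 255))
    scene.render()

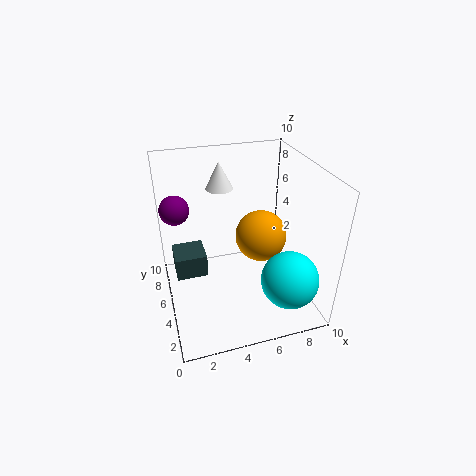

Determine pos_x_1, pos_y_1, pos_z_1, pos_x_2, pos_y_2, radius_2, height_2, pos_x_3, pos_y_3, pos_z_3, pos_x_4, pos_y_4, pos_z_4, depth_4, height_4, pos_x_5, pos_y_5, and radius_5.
pos_x_1 = 7.5, pos_y_1 = 7, pos_z_1 = 3.5, pos_x_2 = 4.5, pos_y_2 = 8, radius_2 = 1, height_2 = 2, pos_x_3 = 1, pos_y_3 = 6.5, pos_z_3 = 7, pos_x_4 = 0.5, pos_y_4 = 3.5, pos_z_4 = 3.5, depth_4 = 2, height_4 = 1.5, pos_x_5 = 8, pos_y_5 = 2.5, radius_5 = 2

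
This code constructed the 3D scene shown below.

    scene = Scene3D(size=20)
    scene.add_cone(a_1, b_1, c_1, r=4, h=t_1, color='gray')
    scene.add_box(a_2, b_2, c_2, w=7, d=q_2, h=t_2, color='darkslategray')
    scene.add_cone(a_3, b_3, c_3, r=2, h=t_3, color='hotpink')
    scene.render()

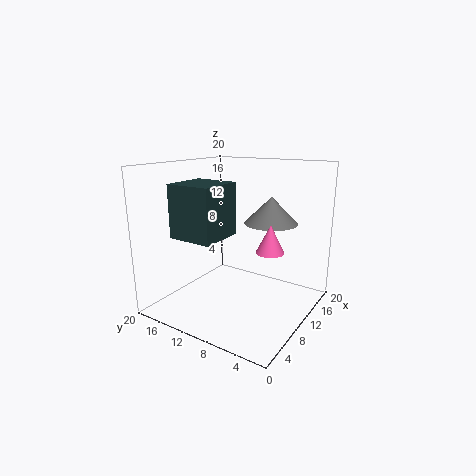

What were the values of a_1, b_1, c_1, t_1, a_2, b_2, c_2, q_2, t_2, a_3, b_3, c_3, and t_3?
a_1 = 16
b_1 = 8
c_1 = 11
t_1 = 4
a_2 = 7
b_2 = 13
c_2 = 9
q_2 = 7
t_2 = 8
a_3 = 12
b_3 = 6
c_3 = 8
t_3 = 4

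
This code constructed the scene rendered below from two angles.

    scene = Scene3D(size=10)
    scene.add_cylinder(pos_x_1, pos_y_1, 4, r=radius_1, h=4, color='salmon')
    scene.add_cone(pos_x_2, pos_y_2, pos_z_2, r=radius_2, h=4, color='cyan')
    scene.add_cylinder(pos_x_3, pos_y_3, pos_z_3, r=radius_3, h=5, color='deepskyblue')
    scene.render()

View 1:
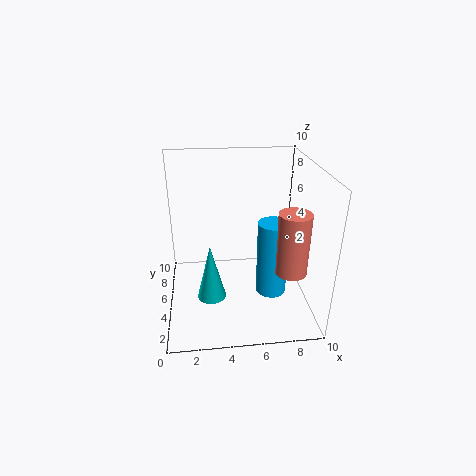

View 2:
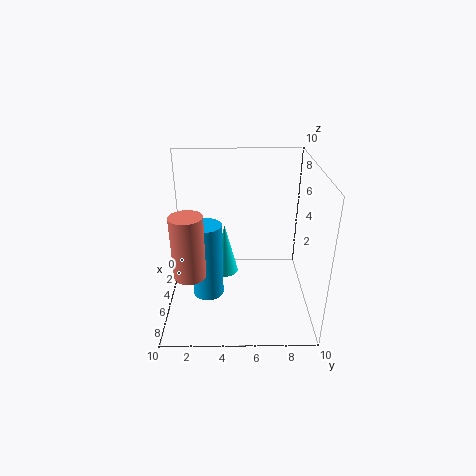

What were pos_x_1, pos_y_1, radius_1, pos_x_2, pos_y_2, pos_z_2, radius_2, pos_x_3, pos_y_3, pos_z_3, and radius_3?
pos_x_1 = 8
pos_y_1 = 2
radius_1 = 1
pos_x_2 = 3
pos_y_2 = 4
pos_z_2 = 1
radius_2 = 1
pos_x_3 = 7
pos_y_3 = 3
pos_z_3 = 2
radius_3 = 1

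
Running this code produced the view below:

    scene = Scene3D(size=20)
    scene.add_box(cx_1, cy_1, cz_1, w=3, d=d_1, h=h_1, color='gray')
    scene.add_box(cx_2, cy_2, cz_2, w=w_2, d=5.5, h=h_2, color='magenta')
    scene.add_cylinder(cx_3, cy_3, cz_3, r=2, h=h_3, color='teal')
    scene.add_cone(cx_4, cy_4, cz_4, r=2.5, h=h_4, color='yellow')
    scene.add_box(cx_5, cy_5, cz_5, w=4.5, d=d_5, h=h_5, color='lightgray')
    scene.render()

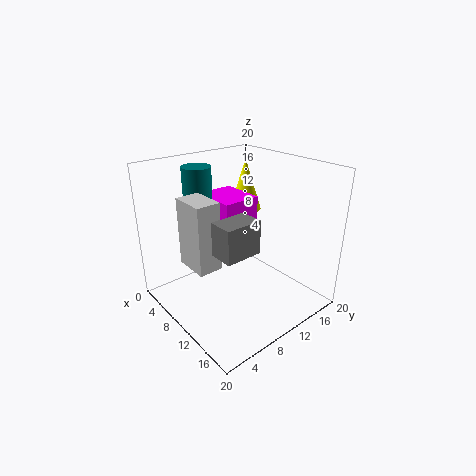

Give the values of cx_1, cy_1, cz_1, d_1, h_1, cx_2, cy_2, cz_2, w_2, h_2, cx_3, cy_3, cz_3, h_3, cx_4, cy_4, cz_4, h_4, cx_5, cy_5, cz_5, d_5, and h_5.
cx_1 = 14.5, cy_1 = 2.5, cz_1 = 12, d_1 = 4.5, h_1 = 4, cx_2 = 3, cy_2 = 8.5, cz_2 = 9, w_2 = 6.5, h_2 = 6, cx_3 = 5, cy_3 = 7, cz_3 = 10.5, h_3 = 9, cx_4 = 4, cy_4 = 16.5, cz_4 = 11, h_4 = 8, cx_5 = 9, cy_5 = 1.5, cz_5 = 9, d_5 = 3, h_5 = 8.5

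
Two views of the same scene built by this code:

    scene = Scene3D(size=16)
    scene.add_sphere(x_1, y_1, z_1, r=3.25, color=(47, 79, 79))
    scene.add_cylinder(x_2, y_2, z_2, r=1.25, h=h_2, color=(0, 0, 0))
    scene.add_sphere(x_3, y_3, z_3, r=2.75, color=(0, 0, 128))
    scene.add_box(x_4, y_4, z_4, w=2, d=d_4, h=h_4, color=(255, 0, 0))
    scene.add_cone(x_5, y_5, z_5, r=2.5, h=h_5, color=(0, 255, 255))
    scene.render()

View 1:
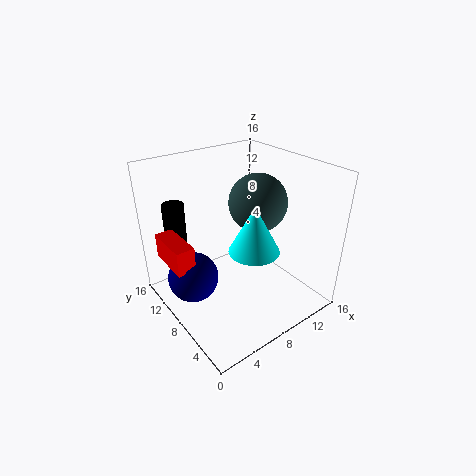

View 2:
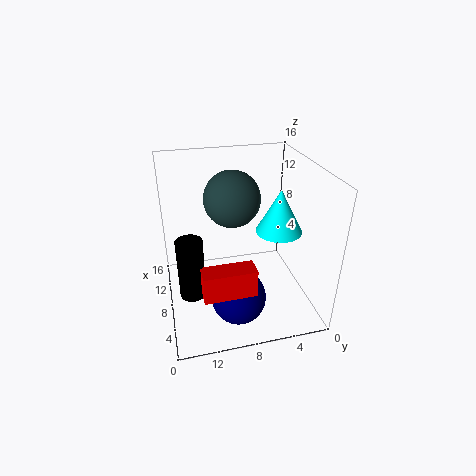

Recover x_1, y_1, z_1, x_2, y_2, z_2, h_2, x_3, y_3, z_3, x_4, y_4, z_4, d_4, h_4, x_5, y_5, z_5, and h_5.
x_1 = 10.75, y_1 = 8, z_1 = 11.5, x_2 = 3.25, y_2 = 13.75, z_2 = 5.25, h_2 = 6, x_3 = 2.75, y_3 = 9.25, z_3 = 4.25, x_4 = 0.5, y_4 = 8, z_4 = 6, d_4 = 5, h_4 = 2.75, x_5 = 6.75, y_5 = 3.75, z_5 = 9, h_5 = 4.75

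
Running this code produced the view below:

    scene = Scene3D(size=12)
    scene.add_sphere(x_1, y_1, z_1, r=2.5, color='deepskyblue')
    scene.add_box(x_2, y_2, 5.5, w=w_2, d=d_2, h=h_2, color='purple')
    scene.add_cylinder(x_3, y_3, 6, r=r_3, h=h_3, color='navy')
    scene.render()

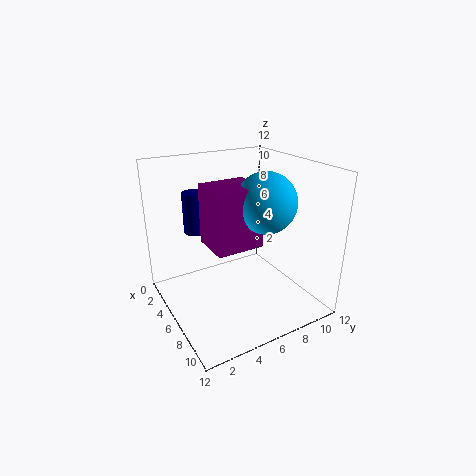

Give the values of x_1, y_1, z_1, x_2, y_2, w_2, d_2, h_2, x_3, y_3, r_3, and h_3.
x_1 = 7, y_1 = 8, z_1 = 9, x_2 = 4, y_2 = 3.5, w_2 = 3.5, d_2 = 4, h_2 = 5, x_3 = 3, y_3 = 3.5, r_3 = 1, h_3 = 3.5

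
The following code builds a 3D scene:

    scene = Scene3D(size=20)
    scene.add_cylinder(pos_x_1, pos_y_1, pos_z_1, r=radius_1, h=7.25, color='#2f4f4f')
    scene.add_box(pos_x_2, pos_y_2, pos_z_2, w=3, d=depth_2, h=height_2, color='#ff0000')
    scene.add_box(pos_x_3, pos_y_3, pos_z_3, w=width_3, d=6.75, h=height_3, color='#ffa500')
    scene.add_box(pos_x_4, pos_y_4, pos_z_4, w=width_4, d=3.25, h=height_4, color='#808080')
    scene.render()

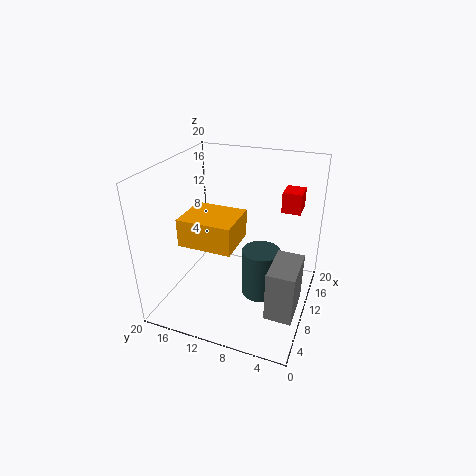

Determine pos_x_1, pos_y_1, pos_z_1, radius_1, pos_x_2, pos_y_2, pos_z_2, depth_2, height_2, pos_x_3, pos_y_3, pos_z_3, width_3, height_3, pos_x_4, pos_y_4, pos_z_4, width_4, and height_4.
pos_x_1 = 11.5, pos_y_1 = 7, pos_z_1 = 0.5, radius_1 = 2.75, pos_x_2 = 11.25, pos_y_2 = 2, pos_z_2 = 14.25, depth_2 = 2.5, height_2 = 2.75, pos_x_3 = 2.75, pos_y_3 = 8.25, pos_z_3 = 11.75, width_3 = 5.75, height_3 = 3.5, pos_x_4 = 1.5, pos_y_4 = 0.25, pos_z_4 = 5, width_4 = 5.5, height_4 = 6.25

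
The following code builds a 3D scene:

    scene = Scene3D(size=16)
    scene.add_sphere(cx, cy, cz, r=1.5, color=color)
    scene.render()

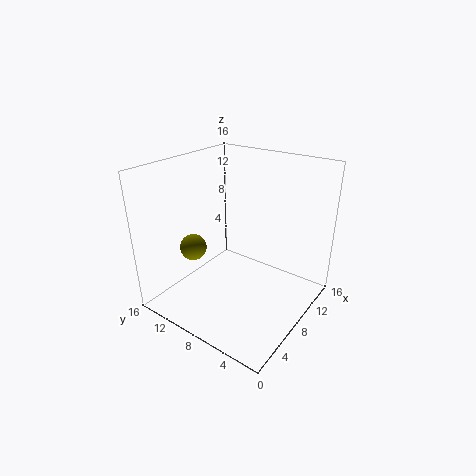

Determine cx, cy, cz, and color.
cx = 5.5; cy = 12.5; cz = 6.5; color = 'olive'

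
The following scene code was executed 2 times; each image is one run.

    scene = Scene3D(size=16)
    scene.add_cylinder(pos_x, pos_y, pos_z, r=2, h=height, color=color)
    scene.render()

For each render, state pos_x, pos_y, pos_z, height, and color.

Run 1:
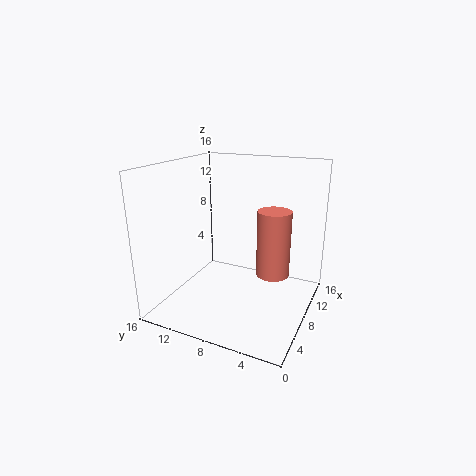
pos_x = 11.5; pos_y = 5; pos_z = 2.5; height = 8; color = 'salmon'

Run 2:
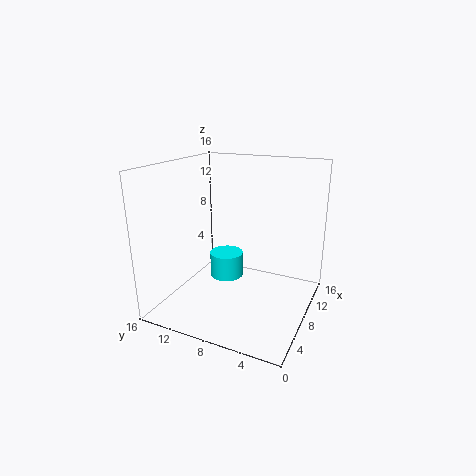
pos_x = 10; pos_y = 10.5; pos_z = 2; height = 3; color = 'cyan'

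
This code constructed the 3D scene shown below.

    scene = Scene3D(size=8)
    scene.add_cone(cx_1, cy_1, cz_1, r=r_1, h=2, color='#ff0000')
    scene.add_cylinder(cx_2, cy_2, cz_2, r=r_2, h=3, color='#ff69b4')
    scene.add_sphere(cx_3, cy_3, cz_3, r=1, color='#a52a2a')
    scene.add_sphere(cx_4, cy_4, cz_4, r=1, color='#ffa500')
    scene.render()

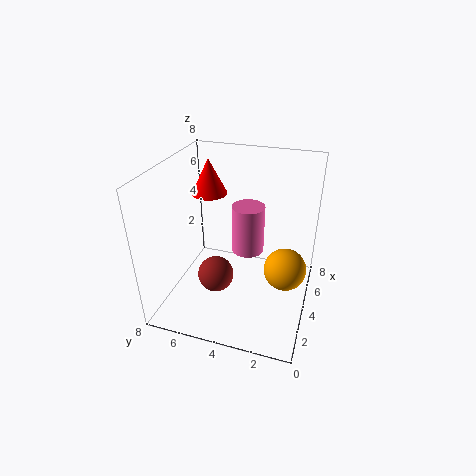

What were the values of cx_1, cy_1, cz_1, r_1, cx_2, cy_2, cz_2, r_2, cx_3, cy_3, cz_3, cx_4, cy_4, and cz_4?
cx_1 = 5
cy_1 = 6
cz_1 = 6
r_1 = 1
cx_2 = 6
cy_2 = 4
cz_2 = 2
r_2 = 1
cx_3 = 3
cy_3 = 5
cz_3 = 2
cx_4 = 2
cy_4 = 1
cz_4 = 4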